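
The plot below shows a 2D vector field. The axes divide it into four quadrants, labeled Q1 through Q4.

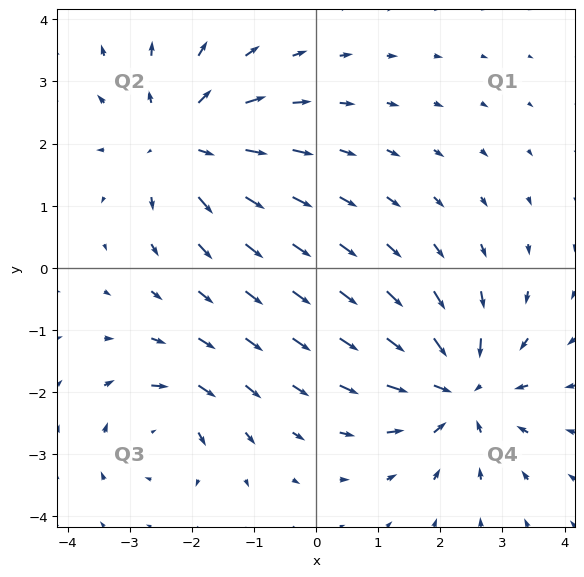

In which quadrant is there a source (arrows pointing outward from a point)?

The source sits at approximately (-2.2, 2.0), which lies in quadrant Q2. The divergence there is about +4, positive as expected for a source.

Q2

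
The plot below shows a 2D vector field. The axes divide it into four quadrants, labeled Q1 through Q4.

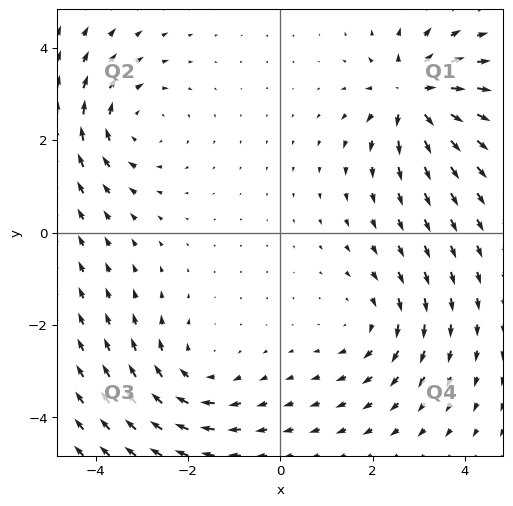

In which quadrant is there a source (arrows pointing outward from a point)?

The source sits at approximately (2.9, 3.0), which lies in quadrant Q1. The divergence there is about +7, positive as expected for a source.

Q1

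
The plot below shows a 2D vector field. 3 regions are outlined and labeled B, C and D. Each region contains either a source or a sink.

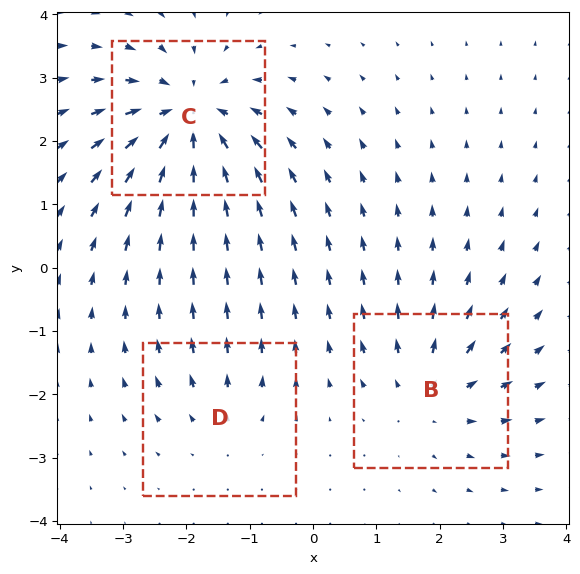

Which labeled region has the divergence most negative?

Divergence at each region's feature centre — B: about +3, C: about -5, D: about +2. Region C is most negative.

C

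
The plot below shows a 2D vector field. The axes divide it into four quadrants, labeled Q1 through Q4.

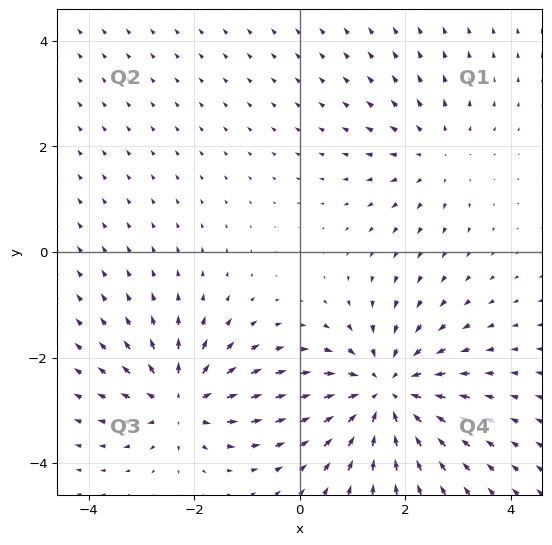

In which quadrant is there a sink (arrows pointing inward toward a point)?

The sink sits at approximately (1.6, -2.7), which lies in quadrant Q4. The divergence there is about -4, negative as expected for a sink.

Q4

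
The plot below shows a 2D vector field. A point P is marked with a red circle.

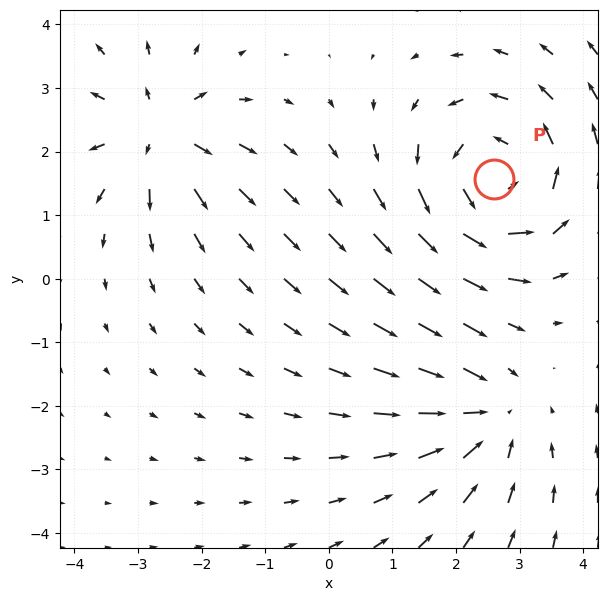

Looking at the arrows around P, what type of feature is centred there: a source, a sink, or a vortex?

At P (2.6, 1.6) the arrows circulate counterclockwise. Divergence ≈0, curl about +5 — near-zero divergence with nonzero curl is a vortex.

vortex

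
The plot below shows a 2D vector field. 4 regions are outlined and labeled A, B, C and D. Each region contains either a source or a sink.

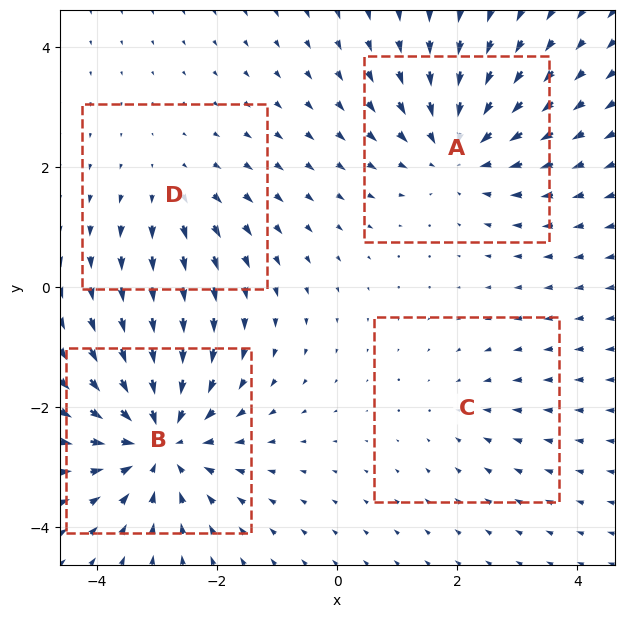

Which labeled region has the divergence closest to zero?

Divergence at each region's feature centre — A: about -5, B: about -6, C: about -2, D: about +3. Region C is closest to zero.

C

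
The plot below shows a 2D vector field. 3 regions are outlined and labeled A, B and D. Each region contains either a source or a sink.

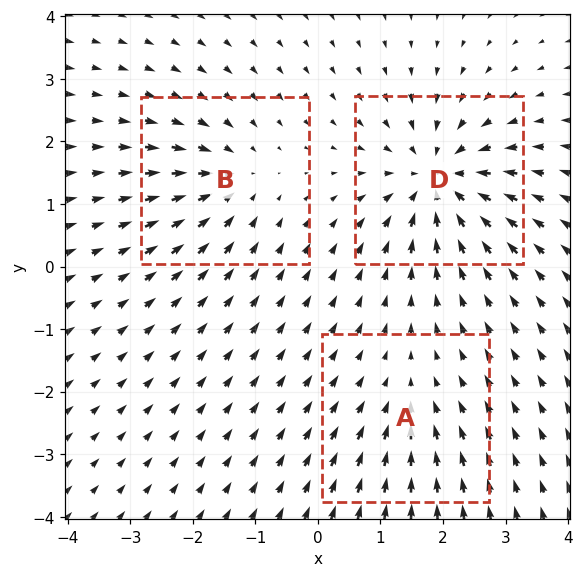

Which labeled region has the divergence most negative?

D

Divergence at each region's feature centre — A: about -2, B: about -4, D: about -6. Region D is most negative.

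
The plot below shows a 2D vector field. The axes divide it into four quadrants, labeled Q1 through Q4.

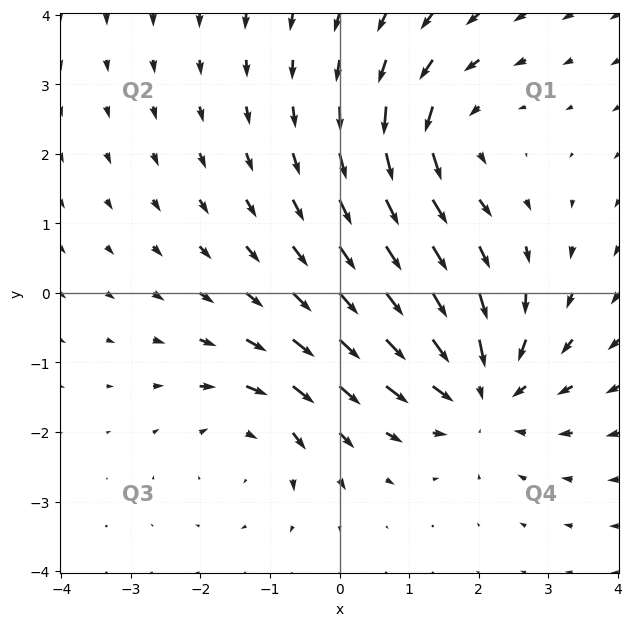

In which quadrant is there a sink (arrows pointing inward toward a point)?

Q4

The sink sits at approximately (2.0, -1.4), which lies in quadrant Q4. The divergence there is about -5, negative as expected for a sink.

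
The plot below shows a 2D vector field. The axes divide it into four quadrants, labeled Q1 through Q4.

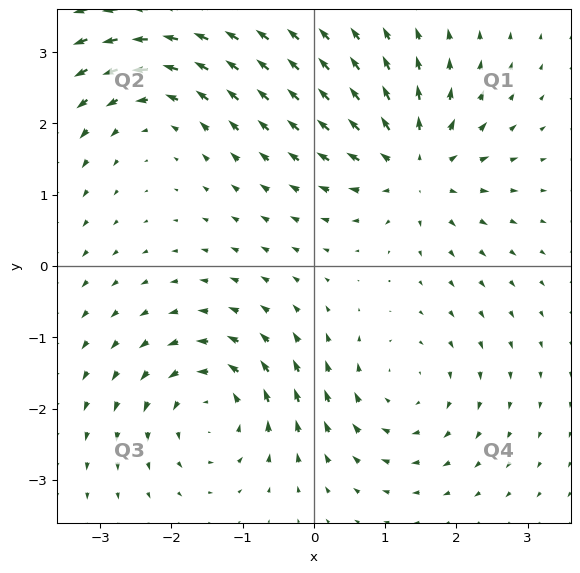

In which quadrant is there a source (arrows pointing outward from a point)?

Q1

The source sits at approximately (1.4, 1.4), which lies in quadrant Q1. The divergence there is about +5, positive as expected for a source.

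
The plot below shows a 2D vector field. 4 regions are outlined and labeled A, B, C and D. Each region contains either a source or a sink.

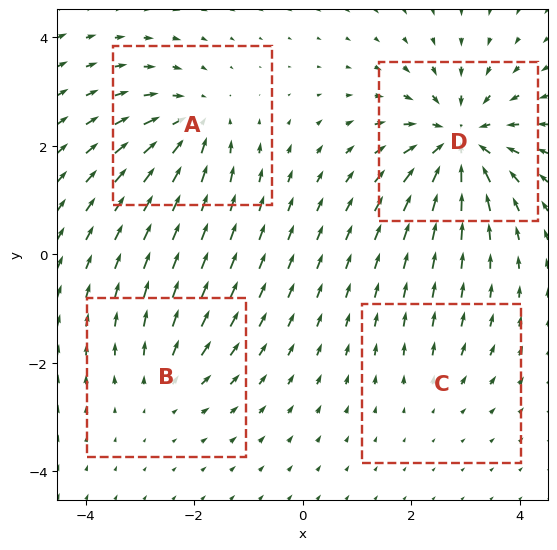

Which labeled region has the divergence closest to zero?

Divergence at each region's feature centre — A: about -5, B: about +3, C: about +2, D: about -8. Region C is closest to zero.

C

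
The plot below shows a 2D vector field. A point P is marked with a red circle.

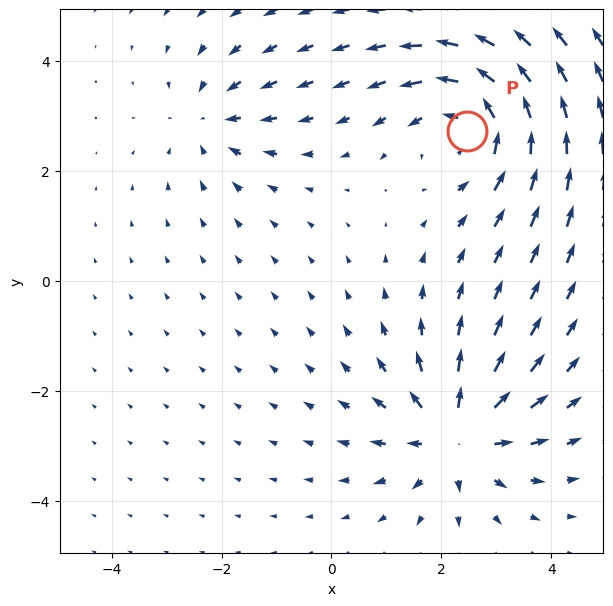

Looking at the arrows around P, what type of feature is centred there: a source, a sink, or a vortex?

vortex

At P (2.5, 2.7) the arrows circulate counterclockwise. Divergence ≈0, curl about +4 — near-zero divergence with nonzero curl is a vortex.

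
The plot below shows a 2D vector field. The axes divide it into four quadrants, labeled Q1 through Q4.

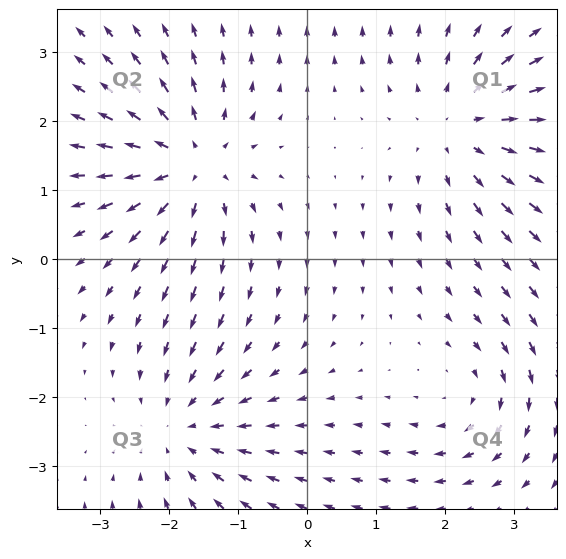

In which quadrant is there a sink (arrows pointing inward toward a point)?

The sink sits at approximately (-1.8, -2.5), which lies in quadrant Q3. The divergence there is about -3, negative as expected for a sink.

Q3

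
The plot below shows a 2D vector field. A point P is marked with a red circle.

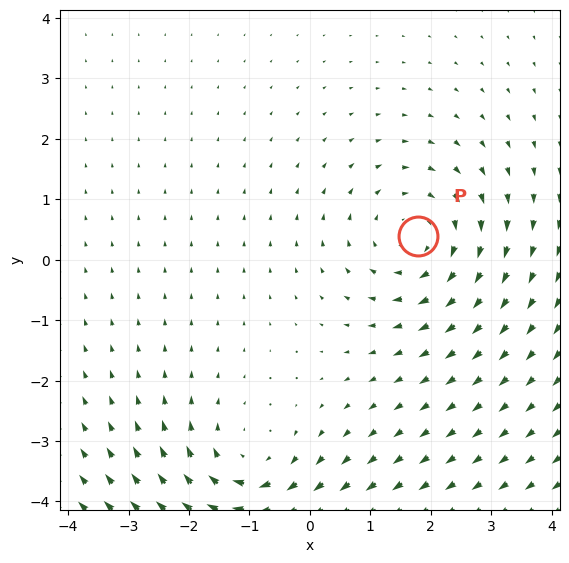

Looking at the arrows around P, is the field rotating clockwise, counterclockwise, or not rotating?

Near P at (1.8, 0.4) the arrows circulate clockwise. The curl (z-component) there is about -3; negative curl means clockwise rotation.

clockwise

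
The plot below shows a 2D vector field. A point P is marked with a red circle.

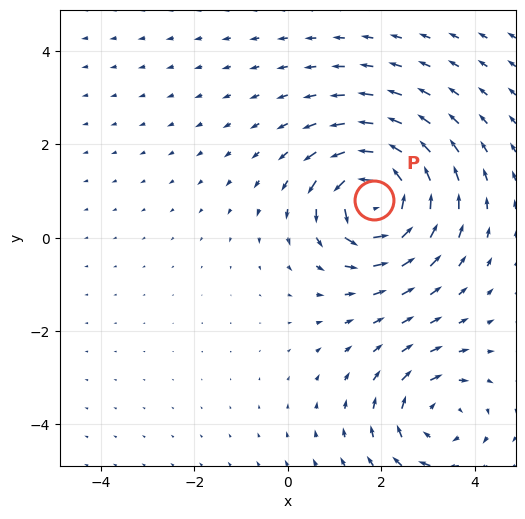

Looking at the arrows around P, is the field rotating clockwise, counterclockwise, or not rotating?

Near P at (1.9, 0.8) the arrows circulate counterclockwise. The curl (z-component) there is about +6; positive curl means counterclockwise rotation.

counterclockwise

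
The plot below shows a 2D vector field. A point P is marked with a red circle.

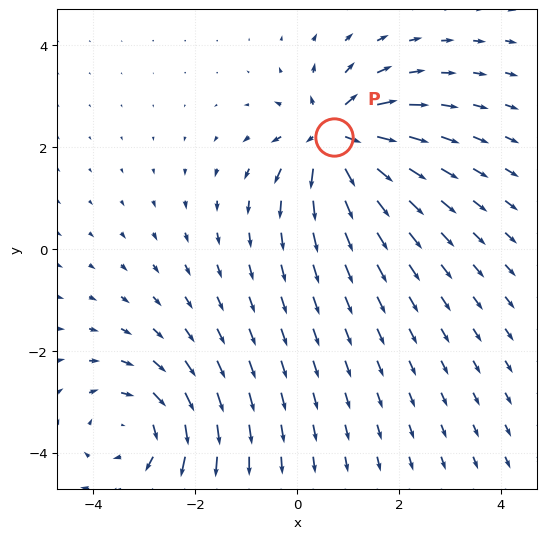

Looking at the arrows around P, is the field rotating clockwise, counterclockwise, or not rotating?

not rotating

Near P at (0.7, 2.2) the arrows show no circulation. The curl there is ≈0.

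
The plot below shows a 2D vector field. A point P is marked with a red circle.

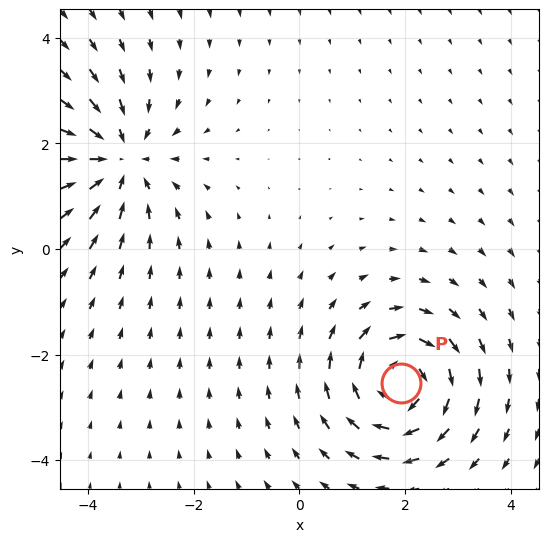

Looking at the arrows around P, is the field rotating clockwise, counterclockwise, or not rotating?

Near P at (1.9, -2.5) the arrows circulate clockwise. The curl (z-component) there is about -5; negative curl means clockwise rotation.

clockwise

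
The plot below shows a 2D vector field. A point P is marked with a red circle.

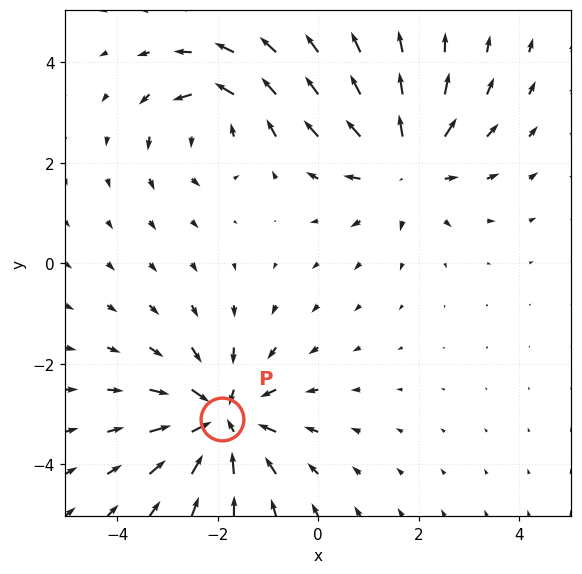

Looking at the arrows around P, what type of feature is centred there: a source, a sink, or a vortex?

At P (-1.9, -3.1) the arrows converge inward. Divergence about -5, curl ≈0 — negative divergence with near-zero curl is a sink.

sink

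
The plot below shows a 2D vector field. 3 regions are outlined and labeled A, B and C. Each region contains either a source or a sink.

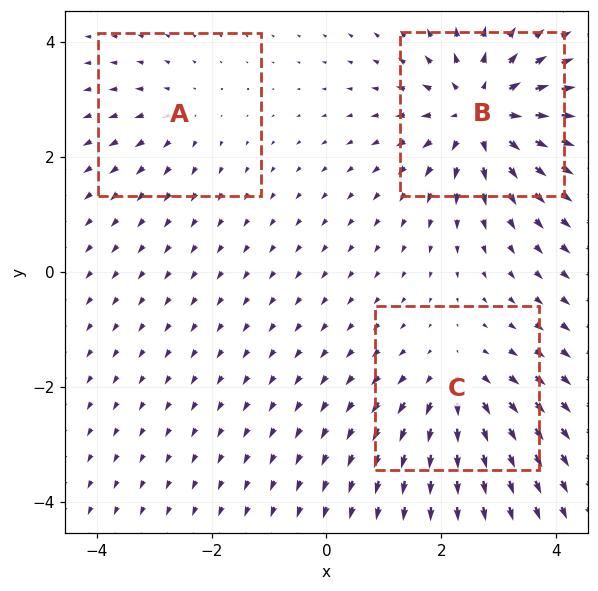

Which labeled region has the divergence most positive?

B

Divergence at each region's feature centre — A: about +2, B: about +5, C: about +3. Region B is most positive.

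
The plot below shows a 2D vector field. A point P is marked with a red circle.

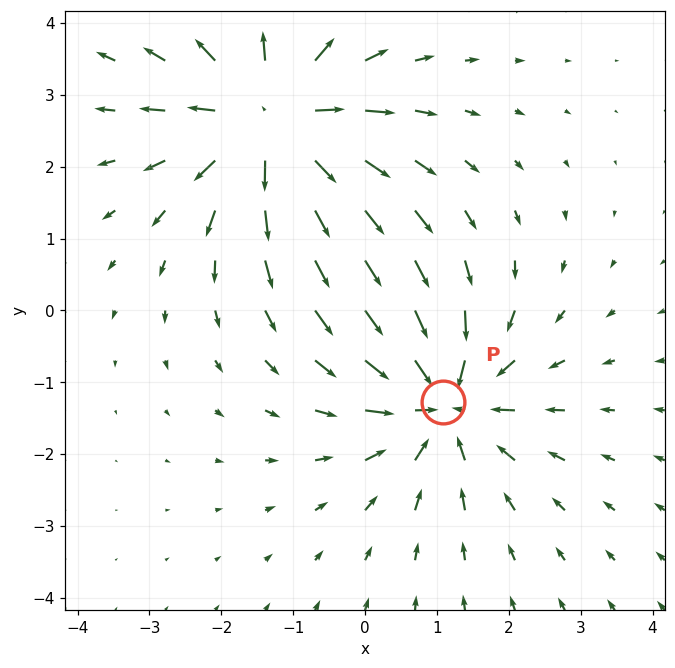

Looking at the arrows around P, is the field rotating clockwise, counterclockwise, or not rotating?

not rotating

Near P at (1.1, -1.3) the arrows show no circulation. The curl there is ≈0.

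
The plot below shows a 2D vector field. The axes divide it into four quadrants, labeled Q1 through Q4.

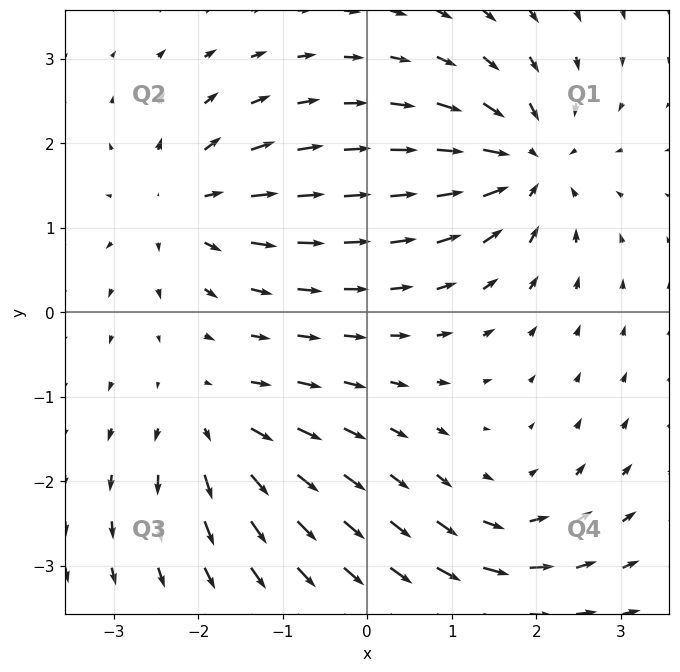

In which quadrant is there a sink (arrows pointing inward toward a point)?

The sink sits at approximately (1.9, 1.7), which lies in quadrant Q1. The divergence there is about -7, negative as expected for a sink.

Q1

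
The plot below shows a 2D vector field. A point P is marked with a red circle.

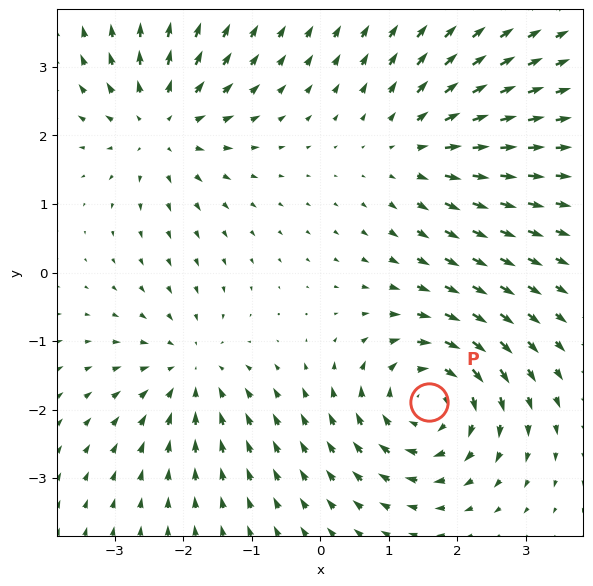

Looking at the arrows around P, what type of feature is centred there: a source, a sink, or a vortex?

At P (1.6, -1.9) the arrows circulate clockwise. Divergence ≈0, curl about -6 — near-zero divergence with nonzero curl is a vortex.

vortex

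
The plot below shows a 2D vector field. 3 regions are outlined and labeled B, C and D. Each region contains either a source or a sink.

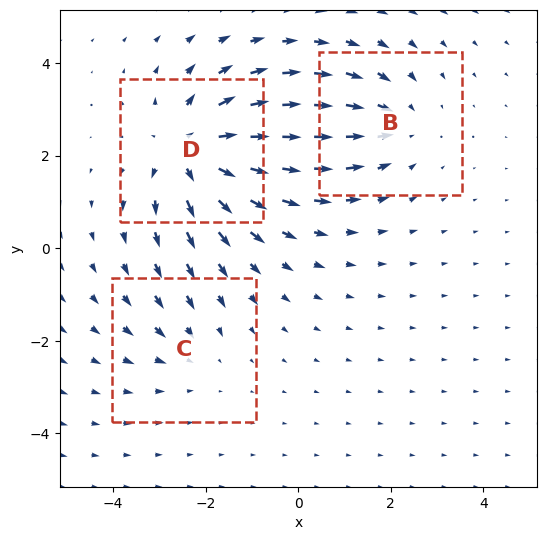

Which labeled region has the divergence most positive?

Divergence at each region's feature centre — B: about -3, C: about -2, D: about +4. Region D is most positive.

D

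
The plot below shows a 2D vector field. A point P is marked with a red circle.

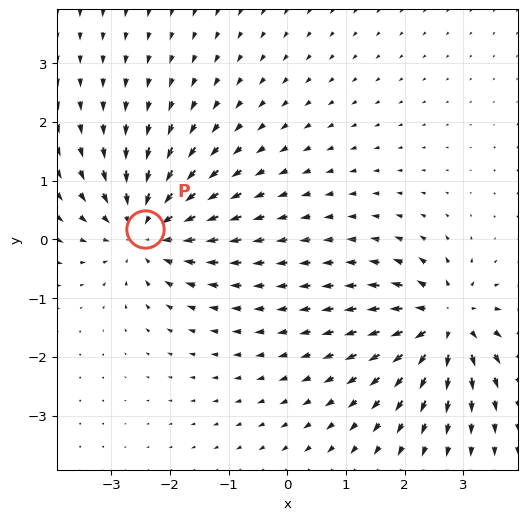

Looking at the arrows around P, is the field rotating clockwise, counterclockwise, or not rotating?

Near P at (-2.4, 0.2) the arrows show no circulation. The curl there is ≈0.

not rotating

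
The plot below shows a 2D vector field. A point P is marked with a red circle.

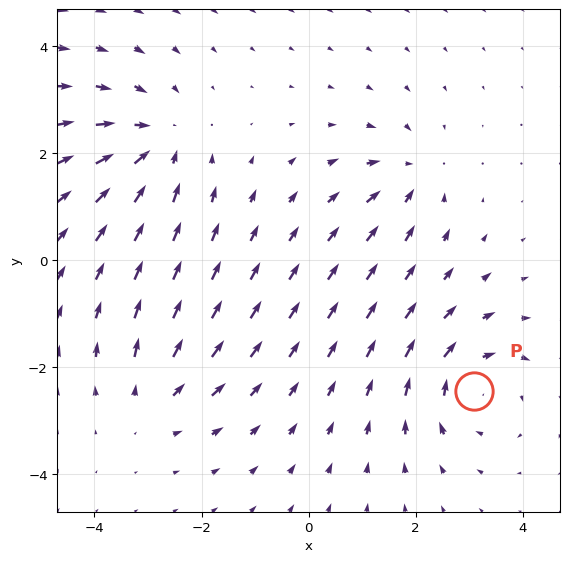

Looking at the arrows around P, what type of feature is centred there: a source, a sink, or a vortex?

At P (3.1, -2.4) the arrows circulate clockwise. Divergence ≈0, curl about -4 — near-zero divergence with nonzero curl is a vortex.

vortex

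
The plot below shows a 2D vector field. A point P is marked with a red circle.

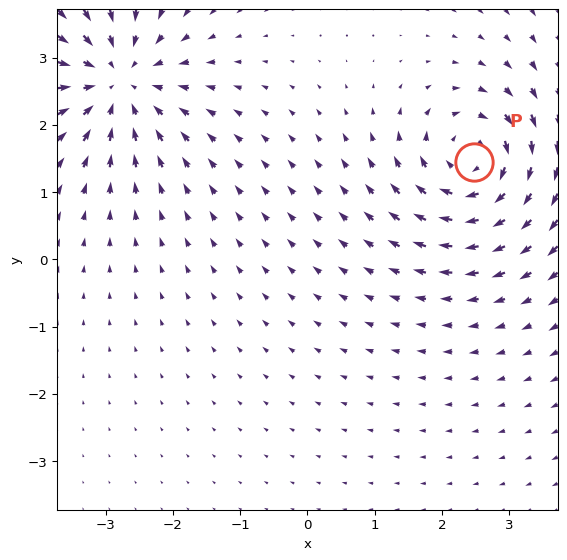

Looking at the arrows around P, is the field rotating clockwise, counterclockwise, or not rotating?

Near P at (2.5, 1.5) the arrows circulate clockwise. The curl (z-component) there is about -5; negative curl means clockwise rotation.

clockwise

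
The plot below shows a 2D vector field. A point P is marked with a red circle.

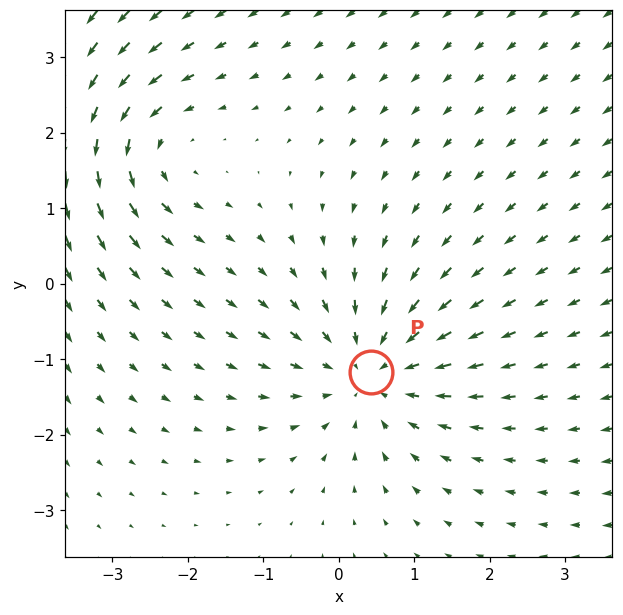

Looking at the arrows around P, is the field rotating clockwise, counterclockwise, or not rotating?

Near P at (0.4, -1.2) the arrows show no circulation. The curl there is ≈0.

not rotating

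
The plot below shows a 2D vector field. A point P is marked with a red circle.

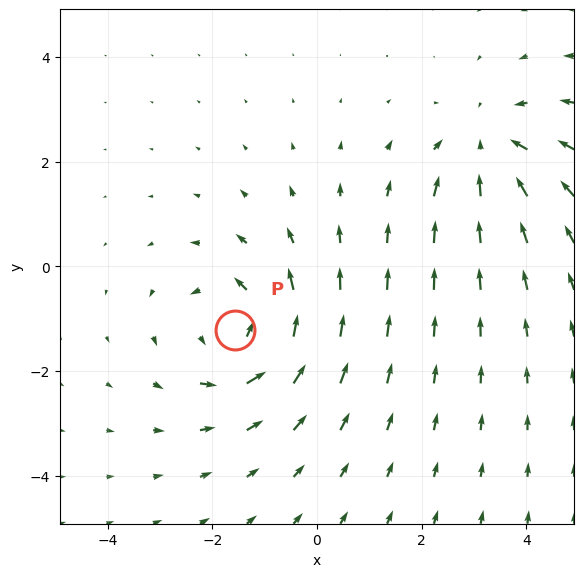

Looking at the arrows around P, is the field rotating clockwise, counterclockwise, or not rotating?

counterclockwise

Near P at (-1.6, -1.2) the arrows circulate counterclockwise. The curl (z-component) there is about +4; positive curl means counterclockwise rotation.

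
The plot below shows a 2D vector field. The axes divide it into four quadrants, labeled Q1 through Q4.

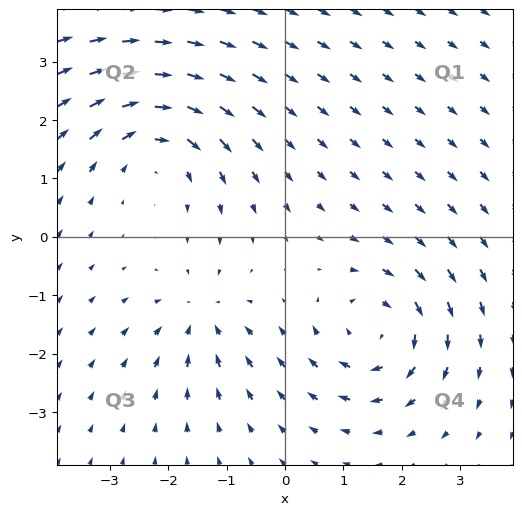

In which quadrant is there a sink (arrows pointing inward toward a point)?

Q3

The sink sits at approximately (-1.4, -1.4), which lies in quadrant Q3. The divergence there is about -4, negative as expected for a sink.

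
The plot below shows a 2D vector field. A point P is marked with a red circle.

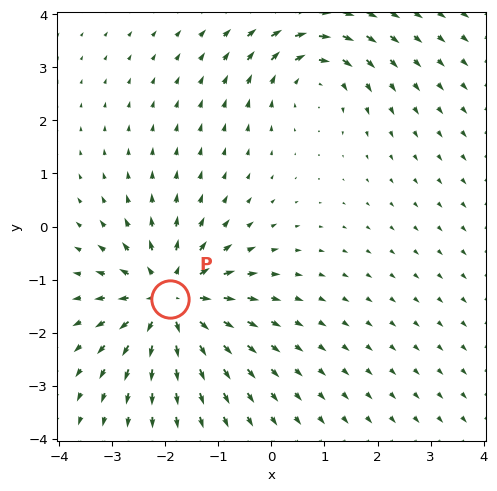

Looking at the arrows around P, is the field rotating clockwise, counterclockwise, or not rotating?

not rotating

Near P at (-1.9, -1.4) the arrows show no circulation. The curl there is ≈0.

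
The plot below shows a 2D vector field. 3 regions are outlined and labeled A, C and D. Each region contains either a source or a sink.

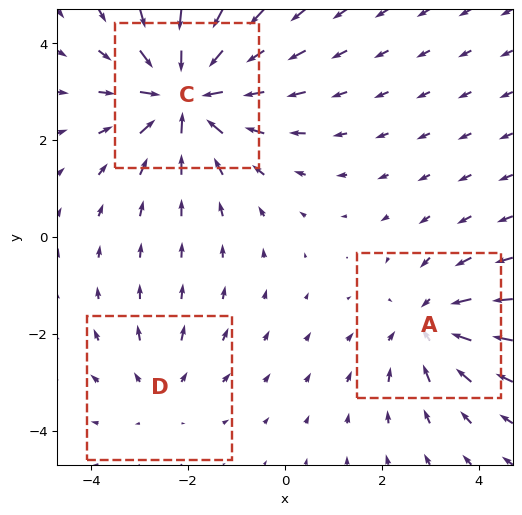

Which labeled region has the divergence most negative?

Divergence at each region's feature centre — A: about -3, C: about -4, D: about +2. Region C is most negative.

C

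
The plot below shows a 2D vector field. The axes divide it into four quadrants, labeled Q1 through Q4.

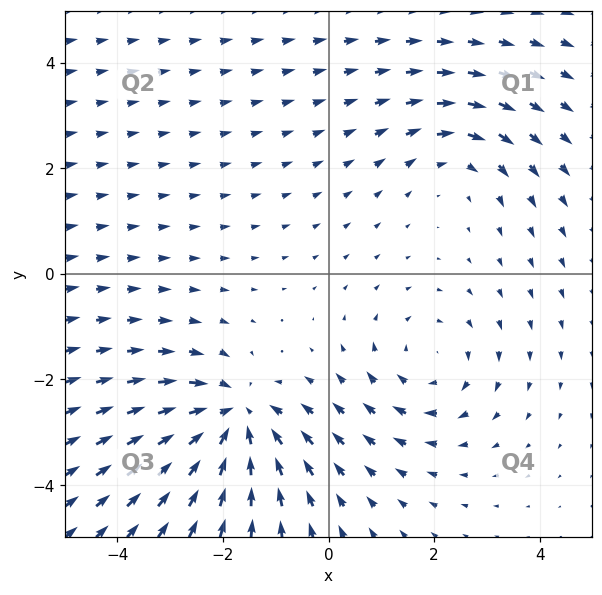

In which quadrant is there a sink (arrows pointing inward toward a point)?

Q3

The sink sits at approximately (-1.8, -2.7), which lies in quadrant Q3. The divergence there is about -5, negative as expected for a sink.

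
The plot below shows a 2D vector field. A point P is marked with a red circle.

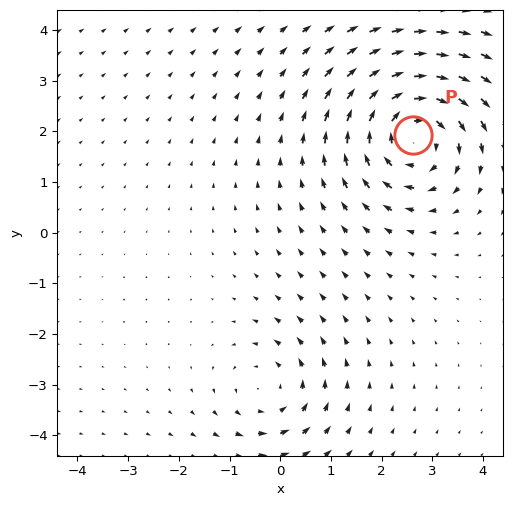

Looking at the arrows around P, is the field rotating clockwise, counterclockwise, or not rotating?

clockwise

Near P at (2.6, 1.9) the arrows circulate clockwise. The curl (z-component) there is about -5; negative curl means clockwise rotation.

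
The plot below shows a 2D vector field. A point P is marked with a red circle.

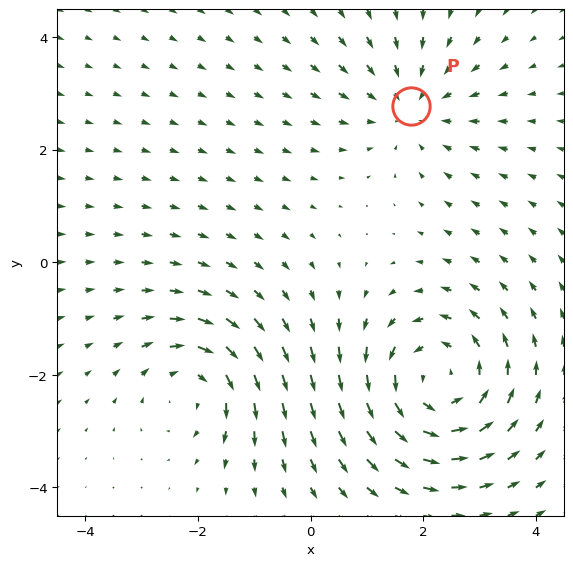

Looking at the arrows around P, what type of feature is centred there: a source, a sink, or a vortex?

At P (1.8, 2.8) the arrows converge inward. Divergence about -2, curl ≈0 — negative divergence with near-zero curl is a sink.

sink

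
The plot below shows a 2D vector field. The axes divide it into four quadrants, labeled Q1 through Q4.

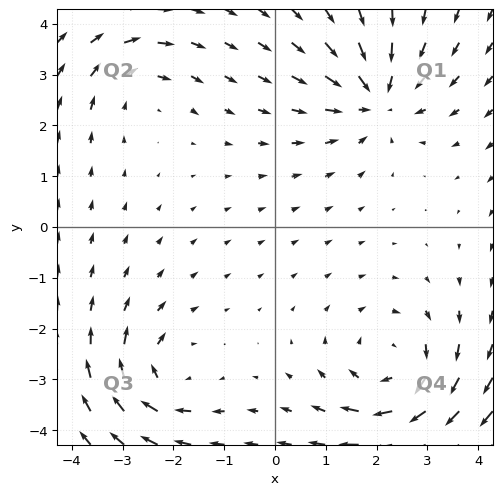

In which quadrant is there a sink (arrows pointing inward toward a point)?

The sink sits at approximately (2.0, 2.5), which lies in quadrant Q1. The divergence there is about -5, negative as expected for a sink.

Q1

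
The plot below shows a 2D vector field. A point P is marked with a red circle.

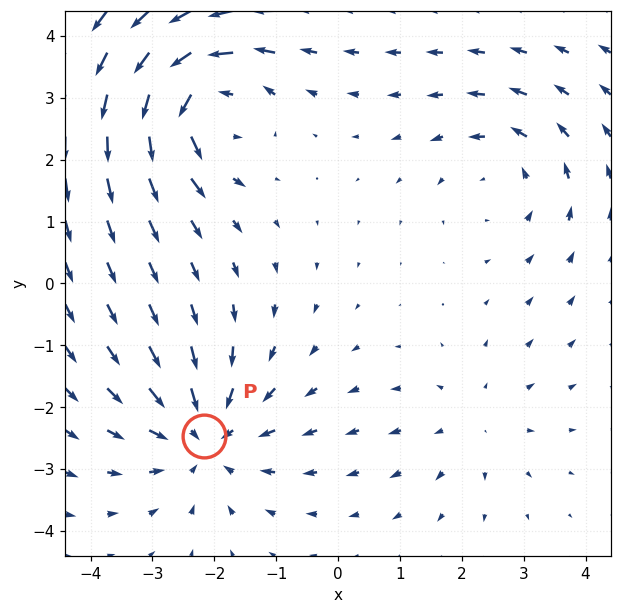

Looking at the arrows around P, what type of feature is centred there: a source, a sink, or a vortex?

sink

At P (-2.2, -2.5) the arrows converge inward. Divergence about -4, curl ≈0 — negative divergence with near-zero curl is a sink.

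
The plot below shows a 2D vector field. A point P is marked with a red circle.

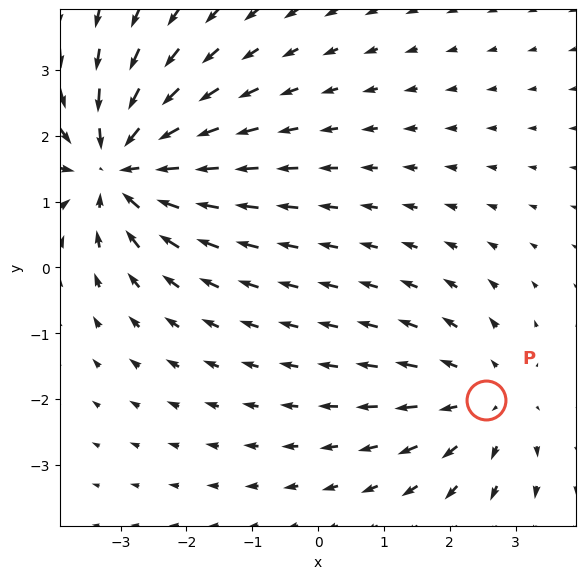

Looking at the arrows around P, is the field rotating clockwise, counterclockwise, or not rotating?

not rotating

Near P at (2.6, -2.0) the arrows show no circulation. The curl there is ≈0.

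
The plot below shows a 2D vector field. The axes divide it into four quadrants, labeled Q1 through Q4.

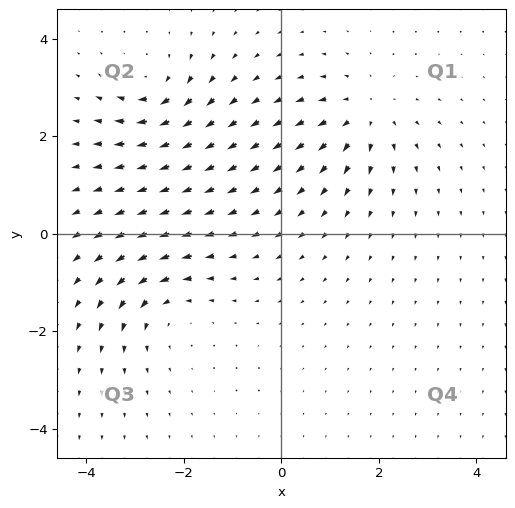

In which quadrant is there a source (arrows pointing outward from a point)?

Q1

The source sits at approximately (1.7, 2.5), which lies in quadrant Q1. The divergence there is about +4, positive as expected for a source.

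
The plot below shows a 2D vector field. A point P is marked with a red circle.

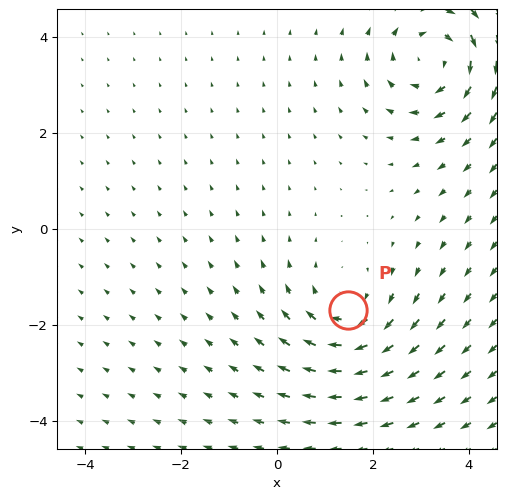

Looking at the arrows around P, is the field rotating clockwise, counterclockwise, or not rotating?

Near P at (1.5, -1.7) the arrows circulate clockwise. The curl (z-component) there is about -4; negative curl means clockwise rotation.

clockwise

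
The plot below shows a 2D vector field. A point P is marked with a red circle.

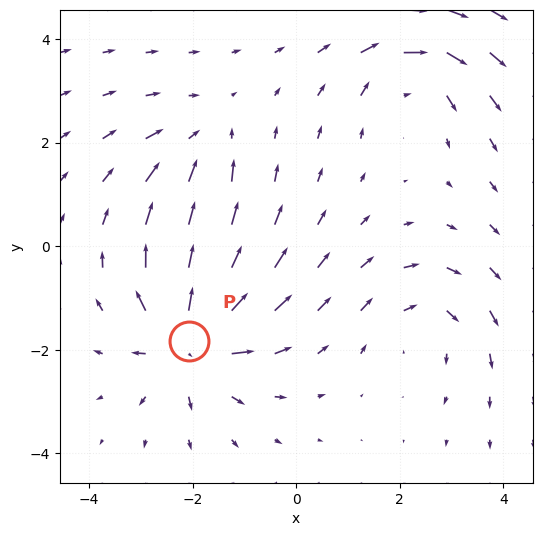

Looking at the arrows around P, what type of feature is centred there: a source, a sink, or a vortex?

source

At P (-2.1, -1.8) the arrows spread outward. Divergence about +7, curl ≈0 — positive divergence with near-zero curl is a source.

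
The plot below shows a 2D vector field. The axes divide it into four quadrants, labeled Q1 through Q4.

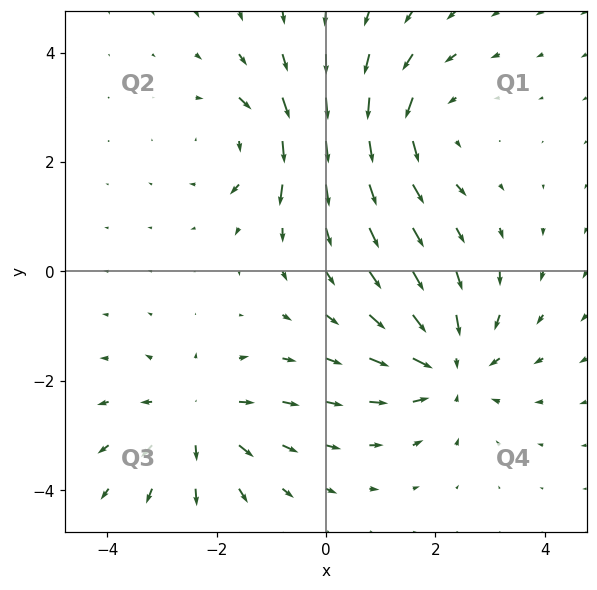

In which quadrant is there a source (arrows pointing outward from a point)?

The source sits at approximately (-2.4, -2.7), which lies in quadrant Q3. The divergence there is about +4, positive as expected for a source.

Q3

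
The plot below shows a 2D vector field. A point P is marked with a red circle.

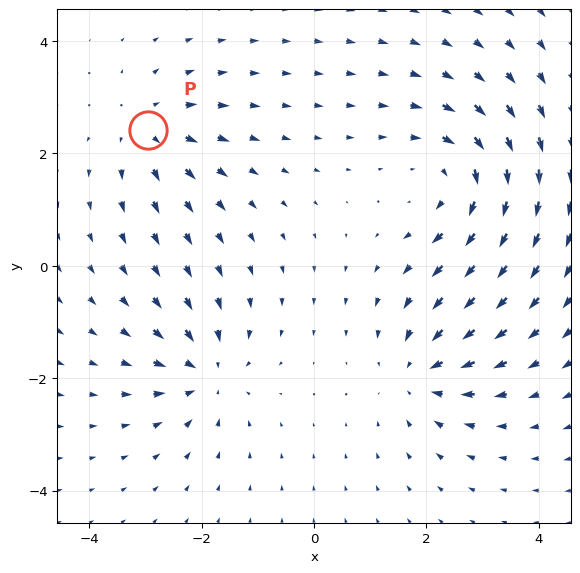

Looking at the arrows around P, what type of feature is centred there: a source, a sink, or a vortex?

source

At P (-3.0, 2.4) the arrows spread outward. Divergence about +4, curl ≈0 — positive divergence with near-zero curl is a source.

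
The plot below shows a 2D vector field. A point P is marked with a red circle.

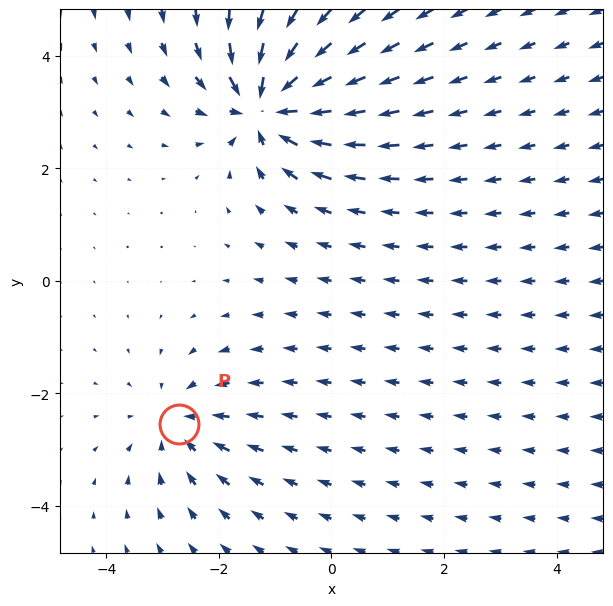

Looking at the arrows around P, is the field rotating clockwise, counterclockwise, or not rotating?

Near P at (-2.7, -2.5) the arrows show no circulation. The curl there is ≈0.

not rotating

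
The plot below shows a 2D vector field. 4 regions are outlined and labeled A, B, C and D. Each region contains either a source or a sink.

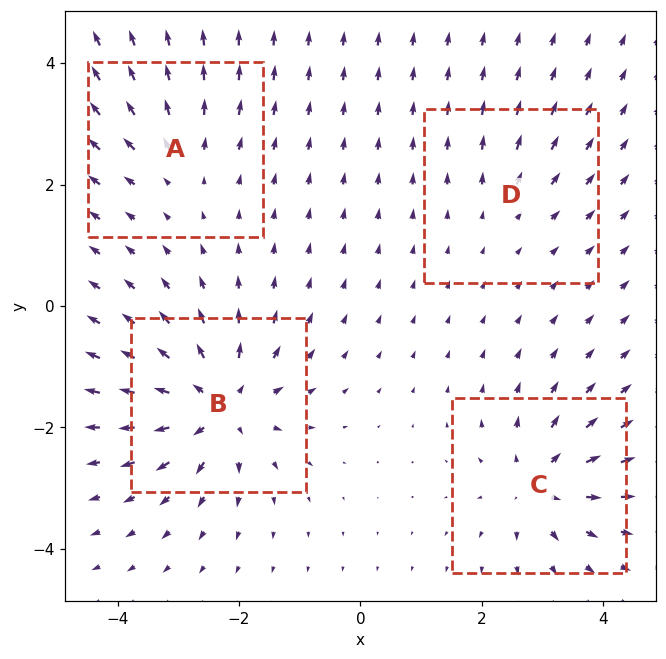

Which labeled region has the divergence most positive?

B

Divergence at each region's feature centre — A: about +4, B: about +8, C: about +6, D: about +2. Region B is most positive.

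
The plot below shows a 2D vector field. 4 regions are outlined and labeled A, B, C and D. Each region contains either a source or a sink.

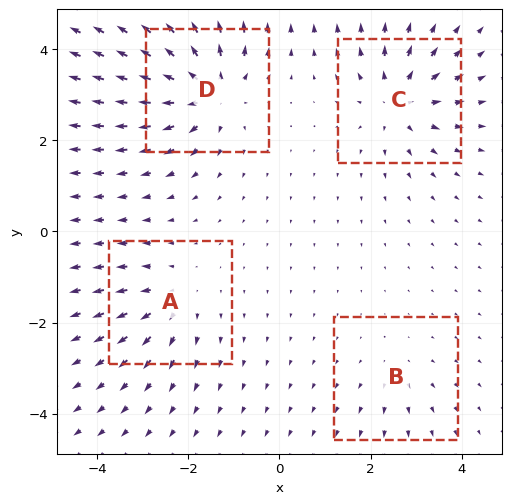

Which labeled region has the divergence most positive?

Divergence at each region's feature centre — A: about +4, B: about +2, C: about +6, D: about +7. Region D is most positive.

D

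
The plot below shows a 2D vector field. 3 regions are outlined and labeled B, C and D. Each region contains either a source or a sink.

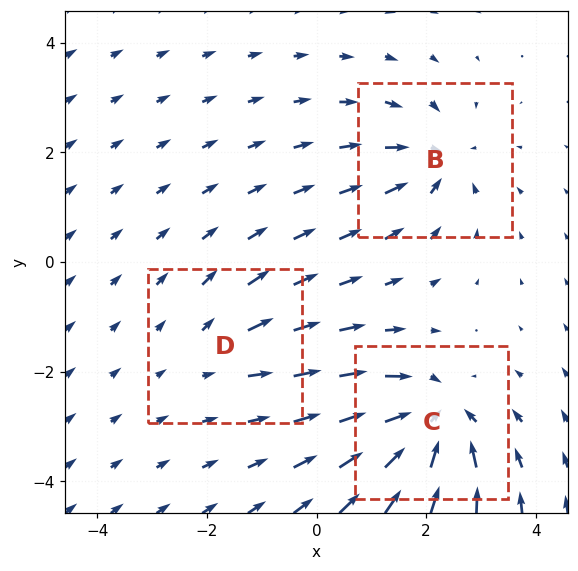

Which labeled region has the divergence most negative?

C

Divergence at each region's feature centre — B: about -4, C: about -6, D: about +2. Region C is most negative.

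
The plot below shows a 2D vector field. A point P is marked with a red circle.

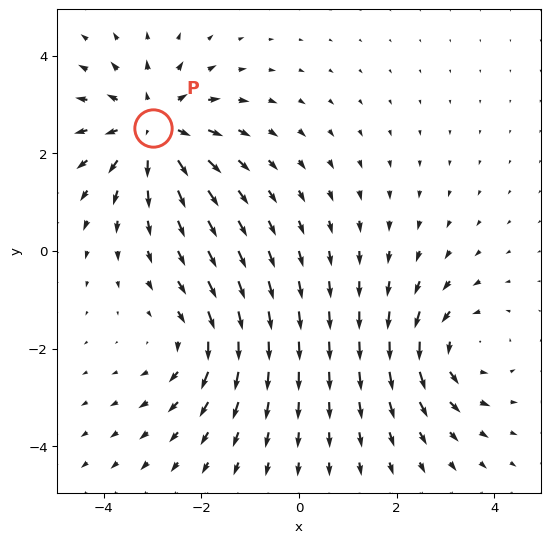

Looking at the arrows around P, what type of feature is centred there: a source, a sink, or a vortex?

At P (-3.0, 2.5) the arrows spread outward. Divergence about +4, curl ≈0 — positive divergence with near-zero curl is a source.

source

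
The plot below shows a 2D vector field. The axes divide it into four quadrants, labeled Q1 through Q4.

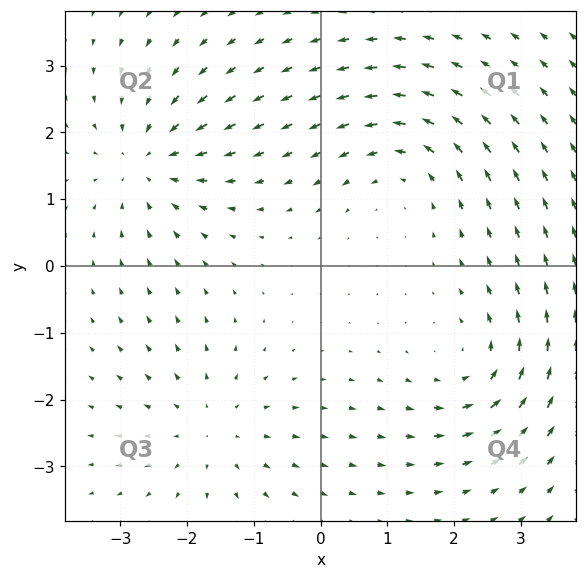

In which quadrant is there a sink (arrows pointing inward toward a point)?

The sink sits at approximately (-2.6, 1.6), which lies in quadrant Q2. The divergence there is about -4, negative as expected for a sink.

Q2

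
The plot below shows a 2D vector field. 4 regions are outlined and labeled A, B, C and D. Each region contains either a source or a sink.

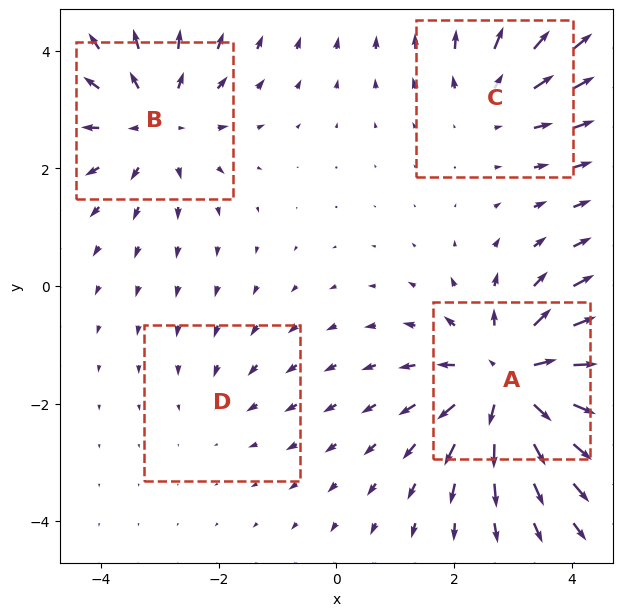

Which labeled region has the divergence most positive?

Divergence at each region's feature centre — A: about +7, B: about +4, C: about +3, D: about -2. Region A is most positive.

A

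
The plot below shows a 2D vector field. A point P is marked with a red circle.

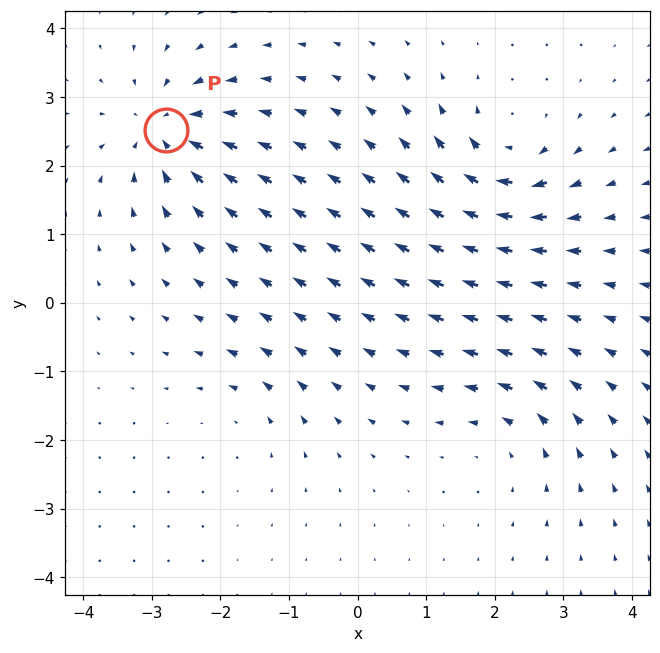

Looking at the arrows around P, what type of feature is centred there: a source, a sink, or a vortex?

At P (-2.8, 2.5) the arrows converge inward. Divergence about -6, curl ≈0 — negative divergence with near-zero curl is a sink.

sink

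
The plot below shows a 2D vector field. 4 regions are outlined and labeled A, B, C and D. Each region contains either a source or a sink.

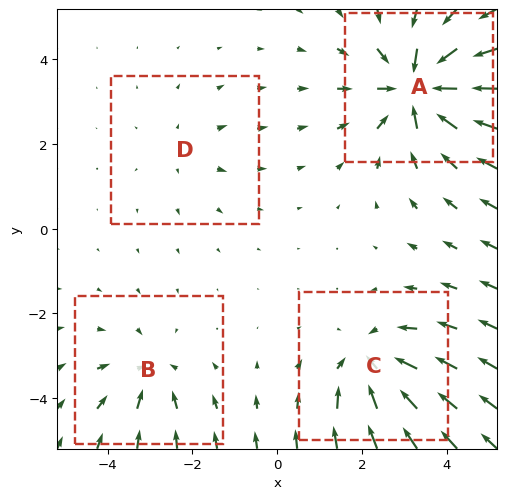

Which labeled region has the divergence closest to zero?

Divergence at each region's feature centre — A: about -7, B: about -4, C: about -5, D: about +2. Region D is closest to zero.

D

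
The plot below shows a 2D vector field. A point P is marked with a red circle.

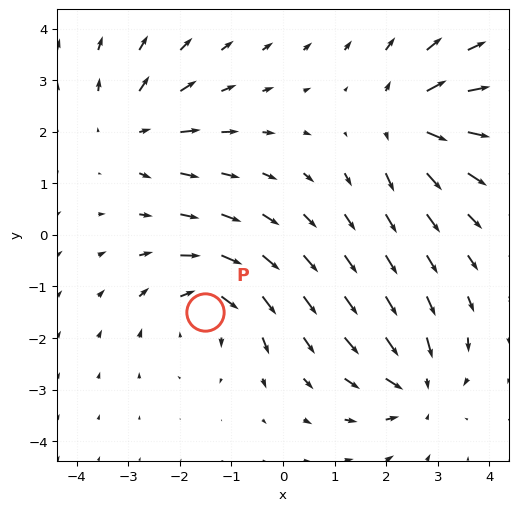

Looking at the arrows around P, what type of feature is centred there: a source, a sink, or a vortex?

vortex

At P (-1.5, -1.5) the arrows circulate clockwise. Divergence ≈0, curl about -4 — near-zero divergence with nonzero curl is a vortex.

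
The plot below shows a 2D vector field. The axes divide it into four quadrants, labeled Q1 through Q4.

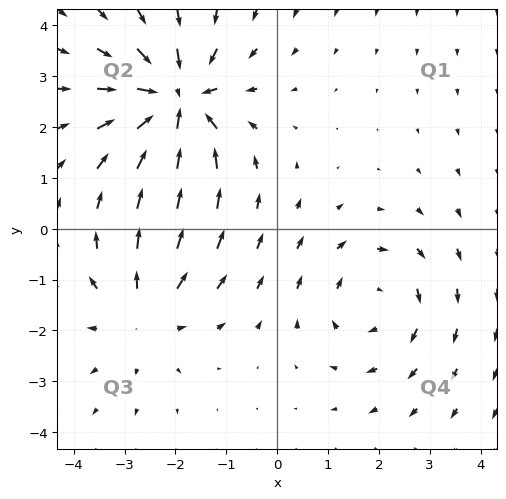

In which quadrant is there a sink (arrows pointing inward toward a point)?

The sink sits at approximately (-2.0, 2.5), which lies in quadrant Q2. The divergence there is about -4, negative as expected for a sink.

Q2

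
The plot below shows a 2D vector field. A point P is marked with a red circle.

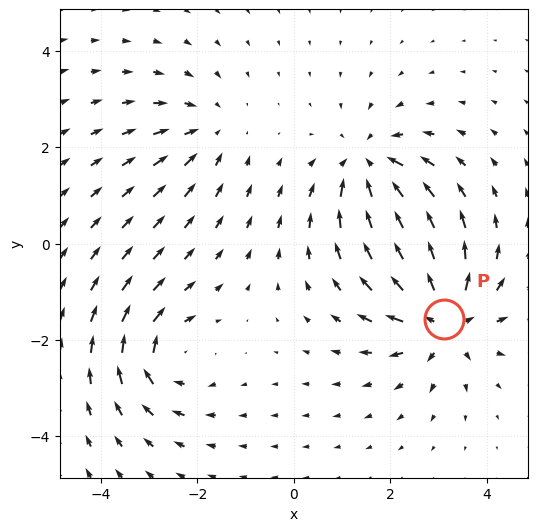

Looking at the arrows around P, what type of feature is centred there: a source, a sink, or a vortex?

At P (3.1, -1.6) the arrows spread outward. Divergence about +6, curl ≈0 — positive divergence with near-zero curl is a source.

source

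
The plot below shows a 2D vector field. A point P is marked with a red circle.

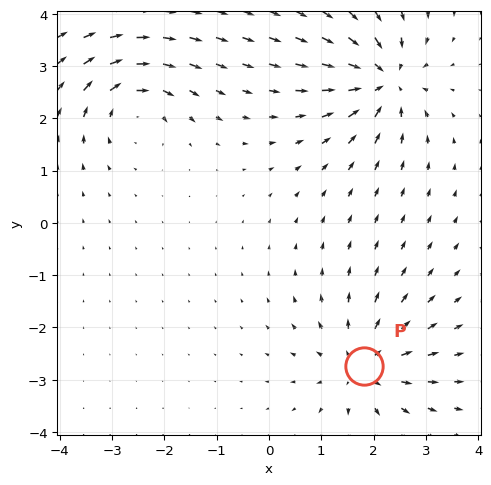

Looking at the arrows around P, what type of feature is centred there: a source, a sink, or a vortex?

At P (1.8, -2.7) the arrows spread outward. Divergence about +4, curl ≈0 — positive divergence with near-zero curl is a source.

source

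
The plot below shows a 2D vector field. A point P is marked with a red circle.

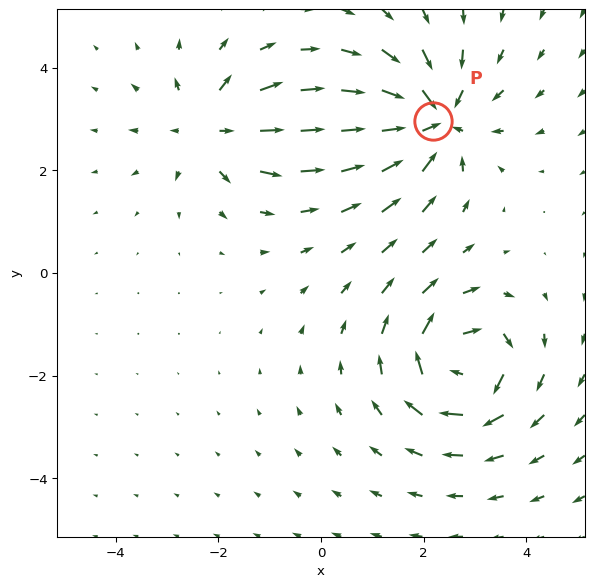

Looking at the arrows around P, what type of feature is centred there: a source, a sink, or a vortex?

sink

At P (2.2, 3.0) the arrows converge inward. Divergence about -5, curl ≈0 — negative divergence with near-zero curl is a sink.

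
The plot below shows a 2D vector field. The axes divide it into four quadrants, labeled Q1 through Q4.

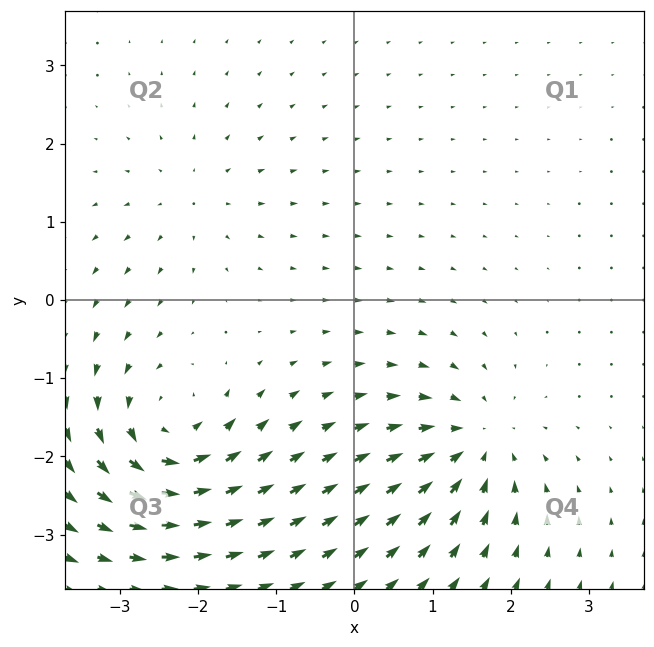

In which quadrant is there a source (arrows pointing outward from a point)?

Q2

The source sits at approximately (-2.1, 1.3), which lies in quadrant Q2. The divergence there is about +3, positive as expected for a source.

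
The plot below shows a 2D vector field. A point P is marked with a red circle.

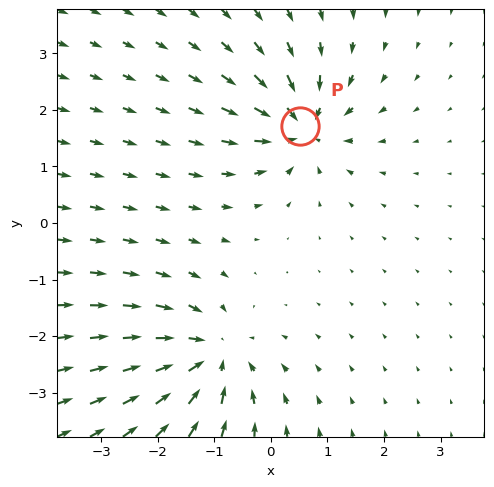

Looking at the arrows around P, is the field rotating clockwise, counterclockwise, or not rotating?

Near P at (0.5, 1.7) the arrows show no circulation. The curl there is ≈0.

not rotating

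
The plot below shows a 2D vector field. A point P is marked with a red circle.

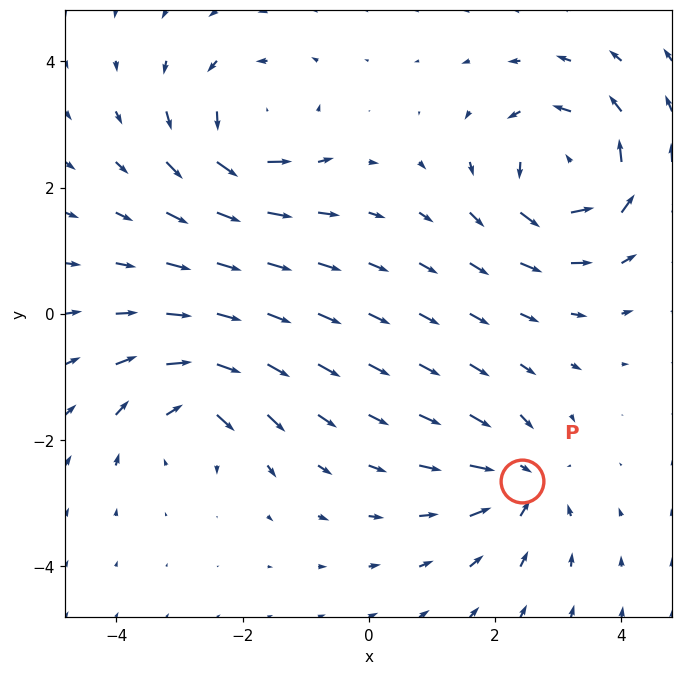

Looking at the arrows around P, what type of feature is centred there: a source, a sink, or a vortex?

sink

At P (2.4, -2.6) the arrows converge inward. Divergence about -5, curl ≈0 — negative divergence with near-zero curl is a sink.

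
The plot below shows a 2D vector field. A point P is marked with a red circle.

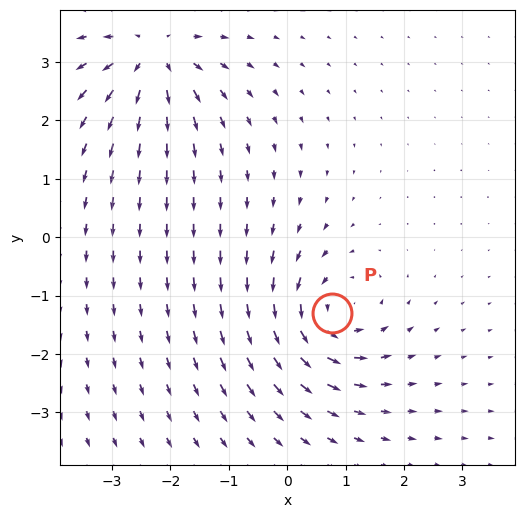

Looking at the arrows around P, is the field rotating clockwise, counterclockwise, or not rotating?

Near P at (0.8, -1.3) the arrows circulate counterclockwise. The curl (z-component) there is about +6; positive curl means counterclockwise rotation.

counterclockwise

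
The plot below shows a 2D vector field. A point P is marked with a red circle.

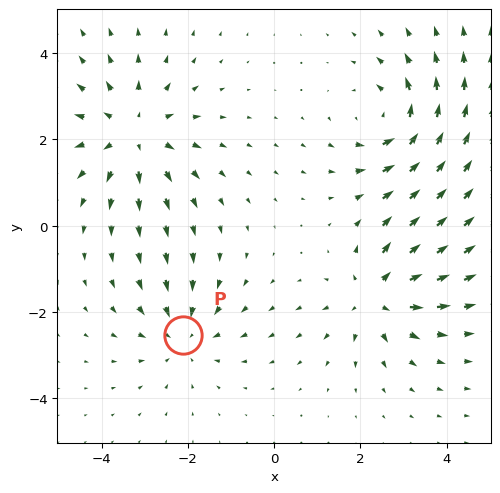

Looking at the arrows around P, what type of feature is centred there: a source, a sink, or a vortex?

At P (-2.1, -2.5) the arrows converge inward. Divergence about -3, curl ≈0 — negative divergence with near-zero curl is a sink.

sink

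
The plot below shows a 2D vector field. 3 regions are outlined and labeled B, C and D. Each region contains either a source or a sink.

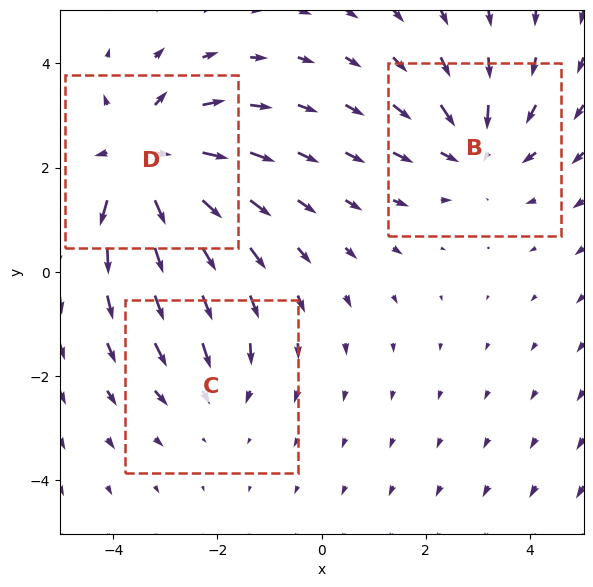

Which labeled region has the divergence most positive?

Divergence at each region's feature centre — B: about -3, C: about -2, D: about +4. Region D is most positive.

D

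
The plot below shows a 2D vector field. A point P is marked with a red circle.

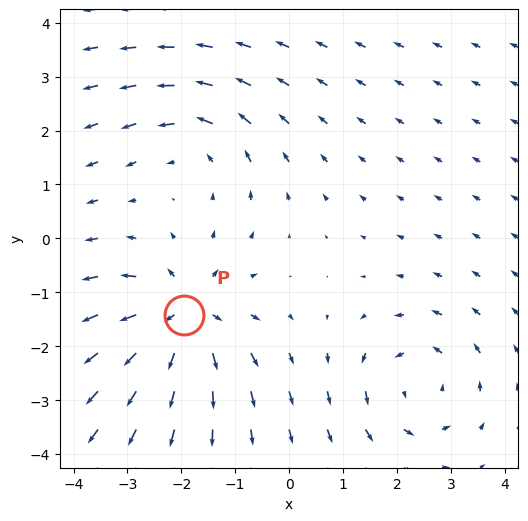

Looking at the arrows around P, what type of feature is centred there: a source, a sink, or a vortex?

At P (-1.9, -1.4) the arrows spread outward. Divergence about +5, curl ≈0 — positive divergence with near-zero curl is a source.

source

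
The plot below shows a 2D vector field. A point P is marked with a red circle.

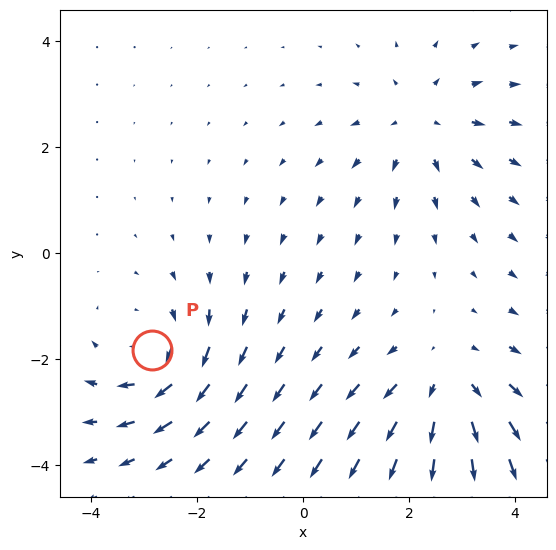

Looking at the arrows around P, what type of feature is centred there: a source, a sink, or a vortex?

At P (-2.9, -1.8) the arrows circulate clockwise. Divergence ≈0, curl about -4 — near-zero divergence with nonzero curl is a vortex.

vortex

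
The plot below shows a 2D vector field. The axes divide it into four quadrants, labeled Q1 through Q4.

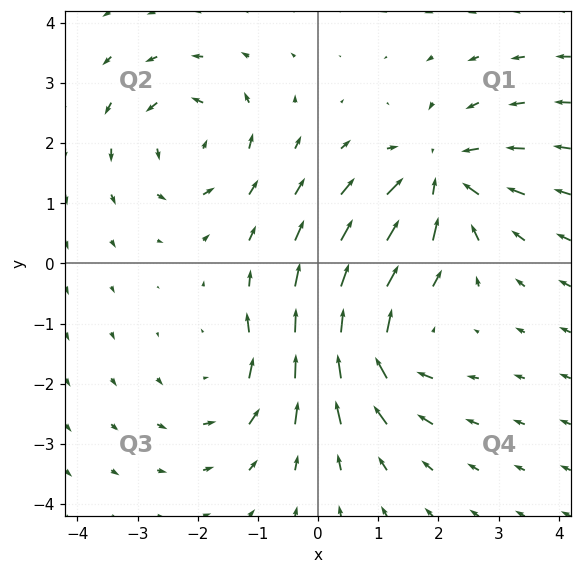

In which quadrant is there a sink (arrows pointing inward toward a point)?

The sink sits at approximately (2.0, 1.4), which lies in quadrant Q1. The divergence there is about -4, negative as expected for a sink.

Q1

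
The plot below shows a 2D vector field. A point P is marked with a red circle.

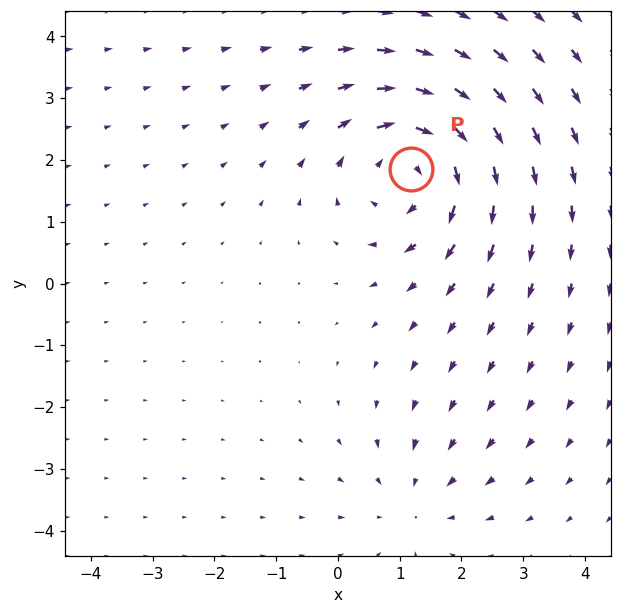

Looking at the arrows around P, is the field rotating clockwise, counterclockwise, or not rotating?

Near P at (1.2, 1.9) the arrows circulate clockwise. The curl (z-component) there is about -4; negative curl means clockwise rotation.

clockwise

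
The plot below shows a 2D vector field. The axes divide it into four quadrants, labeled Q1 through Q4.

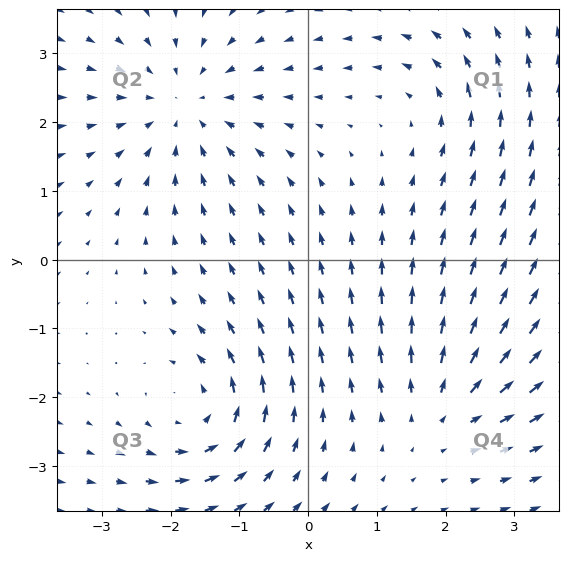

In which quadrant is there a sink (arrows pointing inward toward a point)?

The sink sits at approximately (-1.8, 2.2), which lies in quadrant Q2. The divergence there is about -4, negative as expected for a sink.

Q2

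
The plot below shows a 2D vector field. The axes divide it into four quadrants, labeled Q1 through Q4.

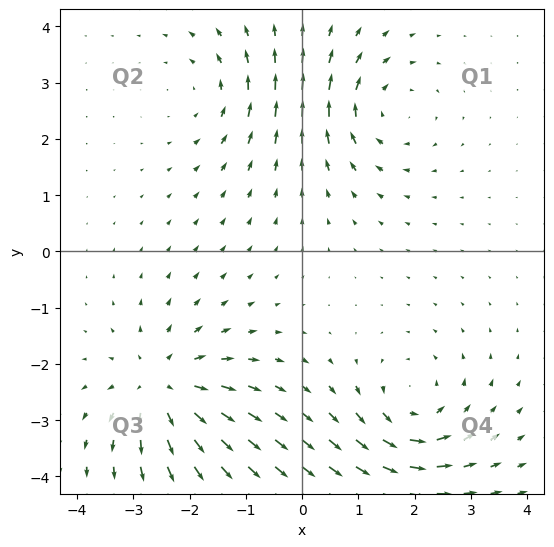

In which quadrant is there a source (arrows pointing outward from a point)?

The source sits at approximately (-2.5, -2.4), which lies in quadrant Q3. The divergence there is about +5, positive as expected for a source.

Q3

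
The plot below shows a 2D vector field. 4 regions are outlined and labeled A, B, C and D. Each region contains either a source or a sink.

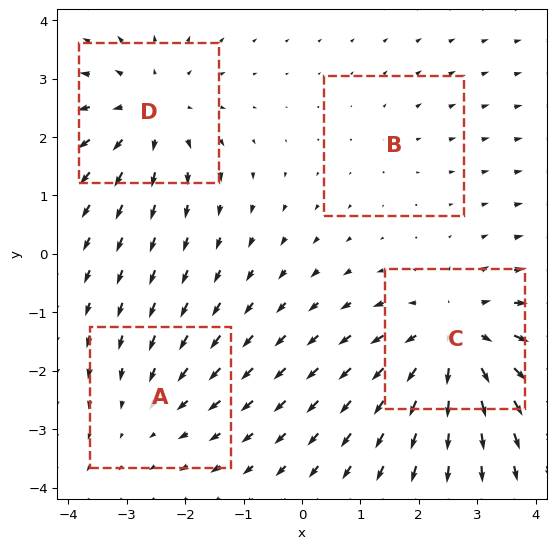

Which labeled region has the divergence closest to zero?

B

Divergence at each region's feature centre — A: about -3, B: about +2, C: about +6, D: about +5. Region B is closest to zero.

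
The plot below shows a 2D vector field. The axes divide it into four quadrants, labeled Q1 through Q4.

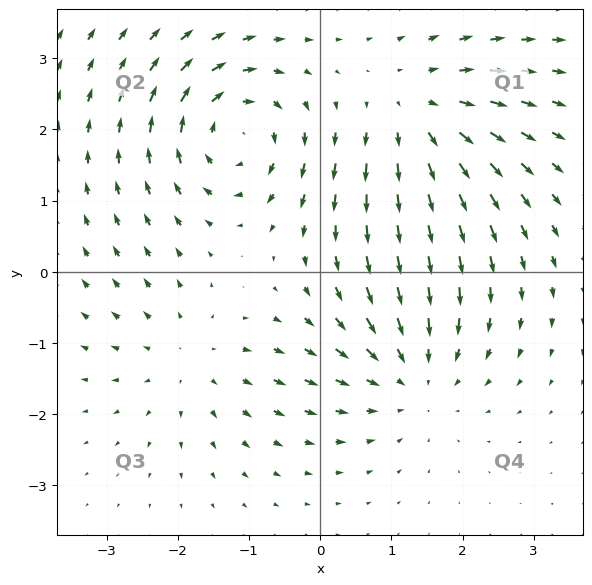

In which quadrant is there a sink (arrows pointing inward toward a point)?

The sink sits at approximately (1.3, -1.4), which lies in quadrant Q4. The divergence there is about -4, negative as expected for a sink.

Q4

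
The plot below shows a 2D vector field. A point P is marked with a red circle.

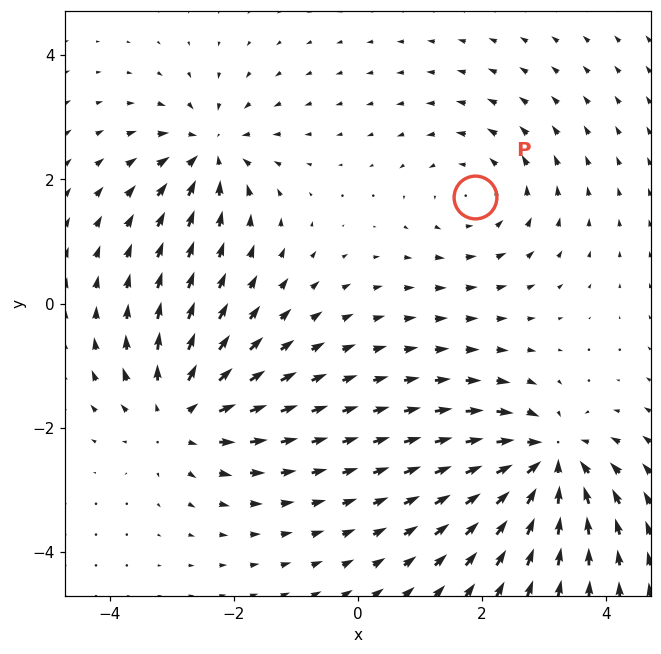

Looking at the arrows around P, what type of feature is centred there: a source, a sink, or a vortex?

At P (1.9, 1.7) the arrows circulate counterclockwise. Divergence ≈0, curl about +3 — near-zero divergence with nonzero curl is a vortex.

vortex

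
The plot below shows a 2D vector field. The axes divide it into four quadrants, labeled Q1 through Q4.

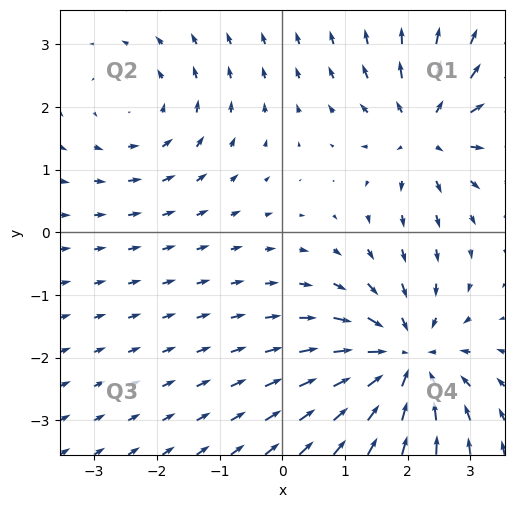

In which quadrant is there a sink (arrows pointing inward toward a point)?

The sink sits at approximately (2.0, -2.1), which lies in quadrant Q4. The divergence there is about -5, negative as expected for a sink.

Q4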